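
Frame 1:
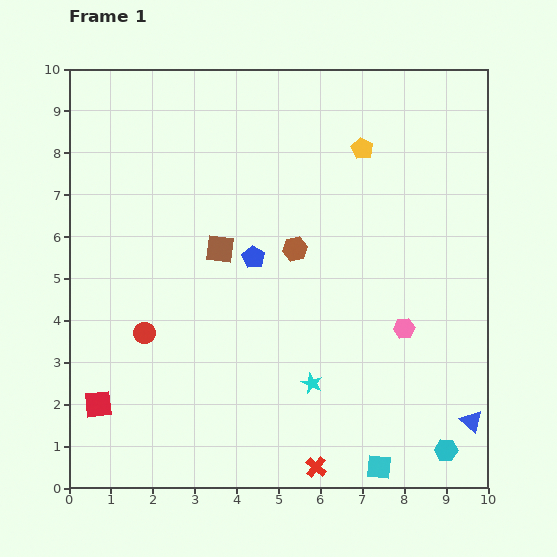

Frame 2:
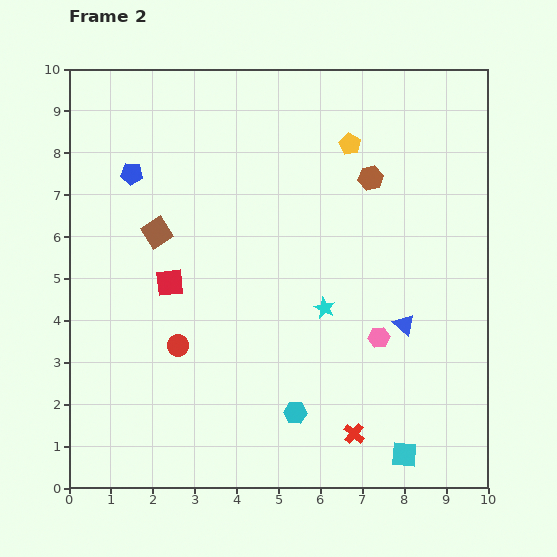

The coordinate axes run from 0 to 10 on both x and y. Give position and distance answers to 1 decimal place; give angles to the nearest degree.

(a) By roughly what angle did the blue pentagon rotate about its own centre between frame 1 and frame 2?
25° counter-clockwise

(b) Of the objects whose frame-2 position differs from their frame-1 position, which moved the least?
the yellow pentagon

(moved 0.3)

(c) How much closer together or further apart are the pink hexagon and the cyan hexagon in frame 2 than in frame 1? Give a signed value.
-0.4

Distance in frame 1: 3.1. Distance in frame 2: 2.7.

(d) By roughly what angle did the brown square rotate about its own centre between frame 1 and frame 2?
37° counter-clockwise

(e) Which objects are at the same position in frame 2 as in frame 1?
none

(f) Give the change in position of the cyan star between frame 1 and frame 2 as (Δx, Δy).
(0.3, 1.8)

The cyan star was at (5.8, 2.5) in frame 1 and (6.1, 4.3) in frame 2.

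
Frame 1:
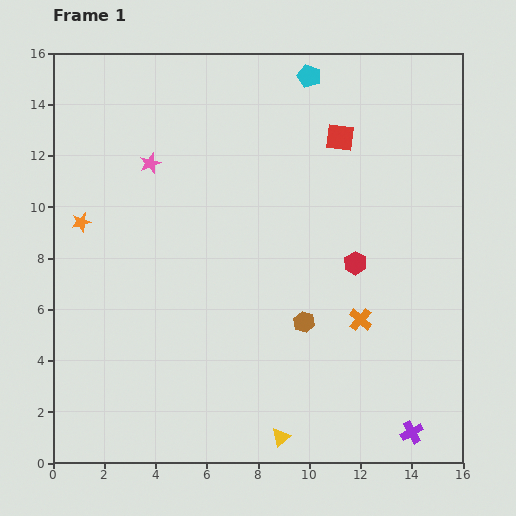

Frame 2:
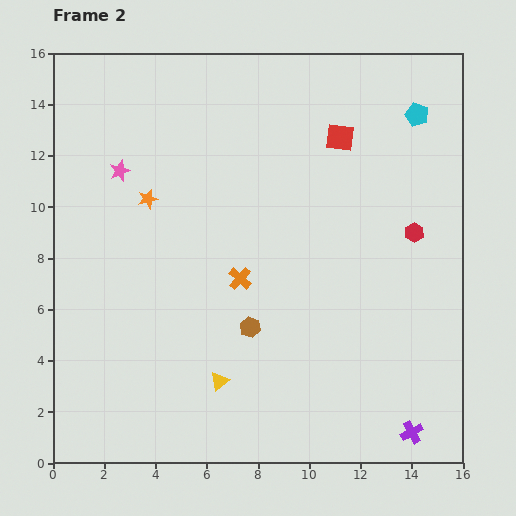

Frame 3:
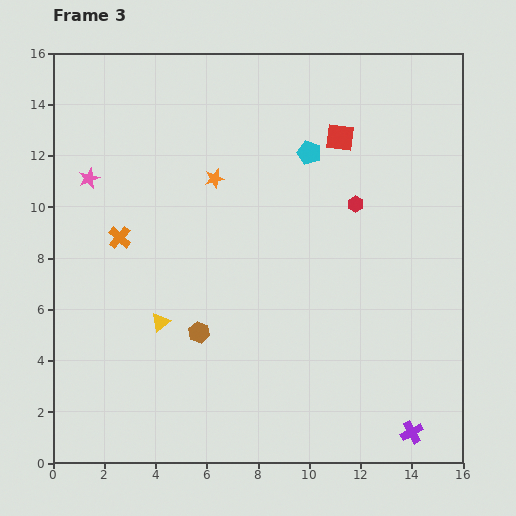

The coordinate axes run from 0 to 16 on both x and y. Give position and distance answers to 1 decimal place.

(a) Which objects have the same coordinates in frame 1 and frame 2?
the red square, the purple cross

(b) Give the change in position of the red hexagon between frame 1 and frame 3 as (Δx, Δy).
(0.0, 2.3)

The red hexagon was at (11.8, 7.8) in frame 1 and (11.8, 10.1) in frame 3.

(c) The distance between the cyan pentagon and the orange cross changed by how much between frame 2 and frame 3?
-1.3

Distance in frame 2: 9.4. Distance in frame 3: 8.1.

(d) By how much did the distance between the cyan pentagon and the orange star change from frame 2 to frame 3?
-7.2

Distance in frame 2: 11.0. Distance in frame 3: 3.8.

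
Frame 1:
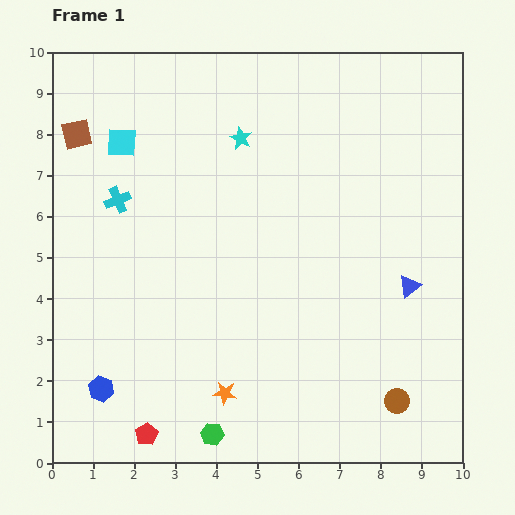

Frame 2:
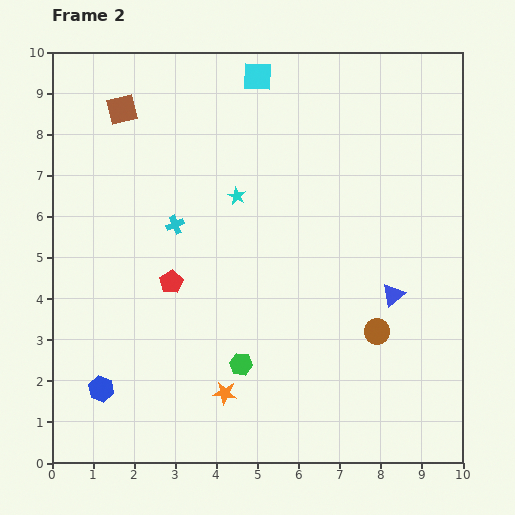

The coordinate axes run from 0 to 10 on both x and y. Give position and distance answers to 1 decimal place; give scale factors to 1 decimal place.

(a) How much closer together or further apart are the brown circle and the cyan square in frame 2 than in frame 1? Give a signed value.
-2.4

Distance in frame 1: 9.2. Distance in frame 2: 6.8.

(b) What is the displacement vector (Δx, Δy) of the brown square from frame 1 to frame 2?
(1.1, 0.6)

The brown square was at (0.6, 8.0) in frame 1 and (1.7, 8.6) in frame 2.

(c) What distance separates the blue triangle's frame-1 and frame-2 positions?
0.4

The blue triangle moved from (8.7, 4.3) to (8.3, 4.1), a distance of √(0.4² + 0.2²) ≈ 0.4.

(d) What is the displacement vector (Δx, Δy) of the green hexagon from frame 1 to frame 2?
(0.7, 1.7)

The green hexagon was at (3.9, 0.7) in frame 1 and (4.6, 2.4) in frame 2.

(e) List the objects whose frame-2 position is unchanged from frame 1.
the blue hexagon, the orange star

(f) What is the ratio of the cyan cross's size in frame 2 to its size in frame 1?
0.7×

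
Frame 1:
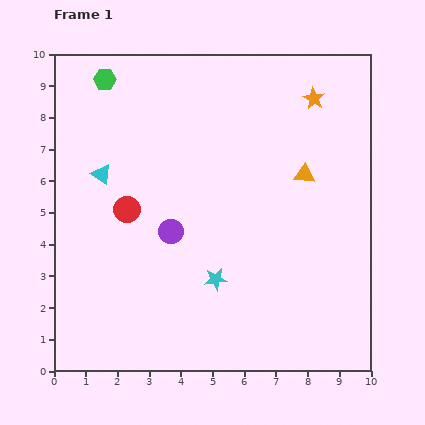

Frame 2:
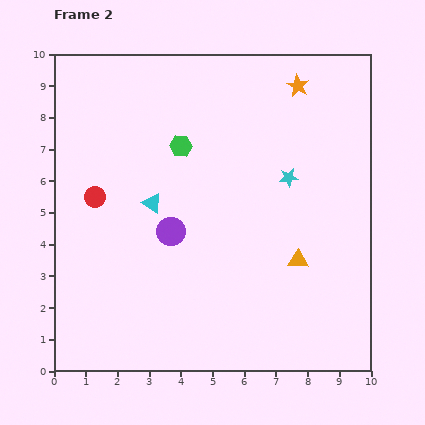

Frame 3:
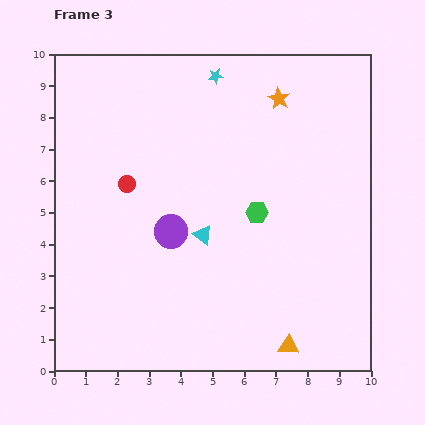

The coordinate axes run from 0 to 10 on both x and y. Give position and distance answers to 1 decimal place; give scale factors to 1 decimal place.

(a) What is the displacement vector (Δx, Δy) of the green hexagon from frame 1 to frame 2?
(2.4, -2.1)

The green hexagon was at (1.6, 9.2) in frame 1 and (4.0, 7.1) in frame 2.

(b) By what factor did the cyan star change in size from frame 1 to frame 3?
0.7×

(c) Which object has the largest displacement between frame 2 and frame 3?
the cyan star

(moved 3.9; next 3.2)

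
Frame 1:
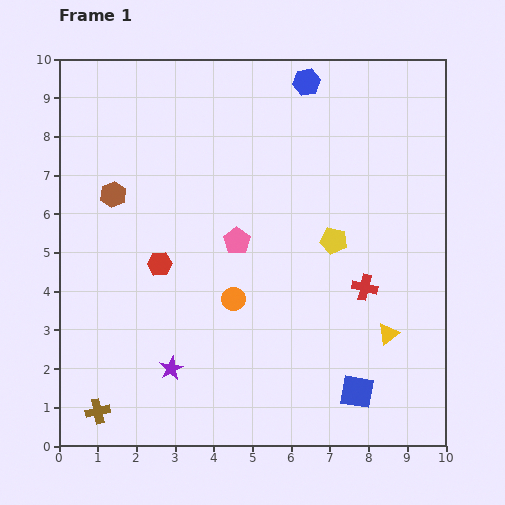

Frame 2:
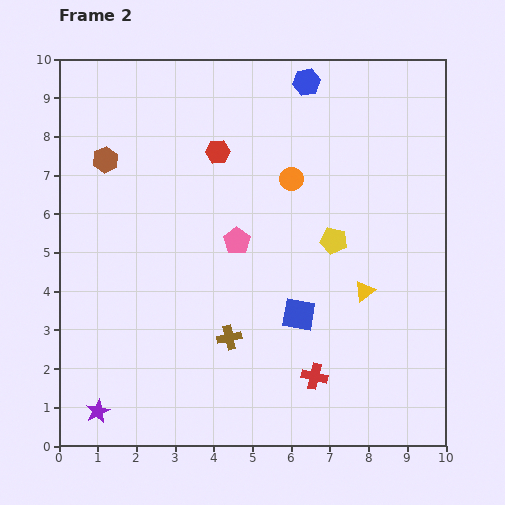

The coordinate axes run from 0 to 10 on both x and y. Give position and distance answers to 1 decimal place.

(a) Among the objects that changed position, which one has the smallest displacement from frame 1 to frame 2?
the brown hexagon

(moved 0.9)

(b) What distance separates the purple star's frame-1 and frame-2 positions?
2.2

The purple star moved from (2.9, 2.0) to (1.0, 0.9), a distance of √(1.9² + 1.1²) ≈ 2.2.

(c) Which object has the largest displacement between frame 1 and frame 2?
the brown cross

(moved 3.9; next 3.4)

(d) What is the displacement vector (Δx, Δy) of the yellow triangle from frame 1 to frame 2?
(-0.6, 1.1)

The yellow triangle was at (8.5, 2.9) in frame 1 and (7.9, 4.0) in frame 2.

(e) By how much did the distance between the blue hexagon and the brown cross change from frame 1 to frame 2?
-3.2

Distance in frame 1: 10.1. Distance in frame 2: 6.9.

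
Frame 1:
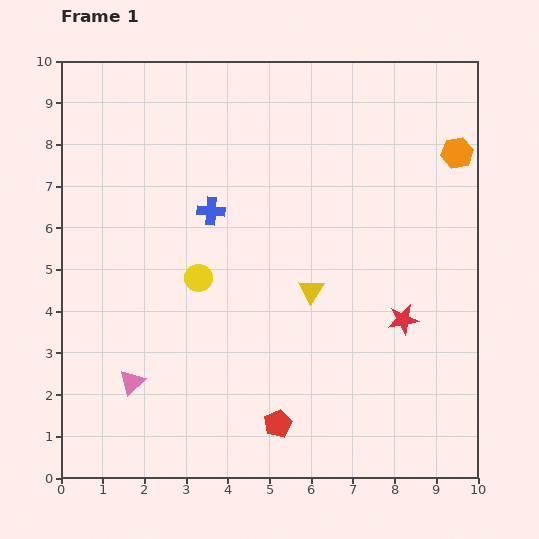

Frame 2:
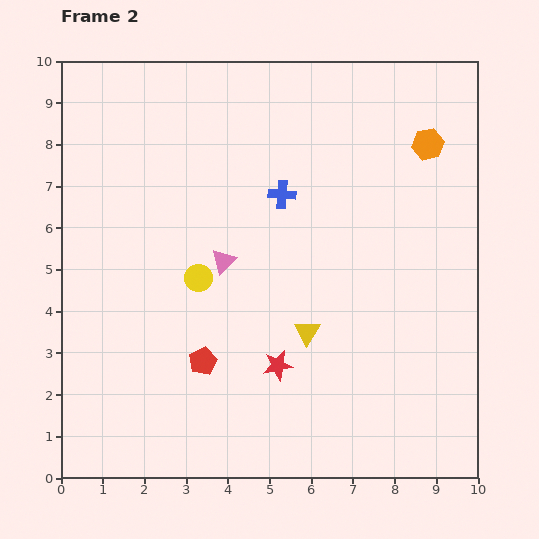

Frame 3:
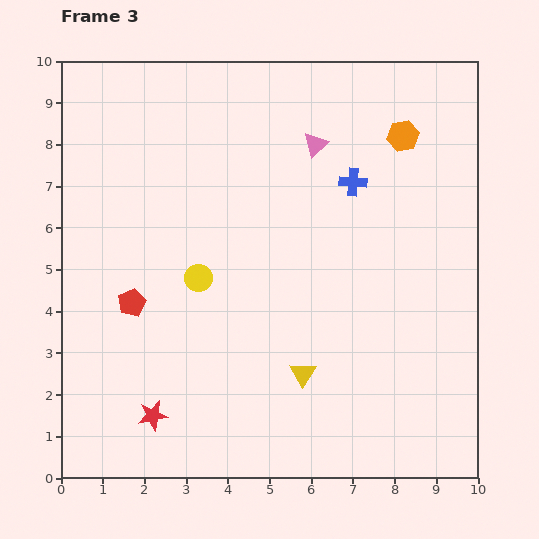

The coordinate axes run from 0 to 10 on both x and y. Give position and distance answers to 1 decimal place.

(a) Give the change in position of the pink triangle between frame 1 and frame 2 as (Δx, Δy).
(2.2, 2.9)

The pink triangle was at (1.7, 2.3) in frame 1 and (3.9, 5.2) in frame 2.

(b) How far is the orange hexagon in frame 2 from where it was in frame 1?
0.7

The orange hexagon moved from (9.5, 7.8) to (8.8, 8.0), a distance of √(0.7² + 0.2²) ≈ 0.7.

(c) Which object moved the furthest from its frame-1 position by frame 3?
the pink triangle

(moved 7.2; next 6.4)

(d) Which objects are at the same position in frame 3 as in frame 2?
the yellow circle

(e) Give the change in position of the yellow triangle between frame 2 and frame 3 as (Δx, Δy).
(-0.1, -1.0)

The yellow triangle was at (5.9, 3.5) in frame 2 and (5.8, 2.5) in frame 3.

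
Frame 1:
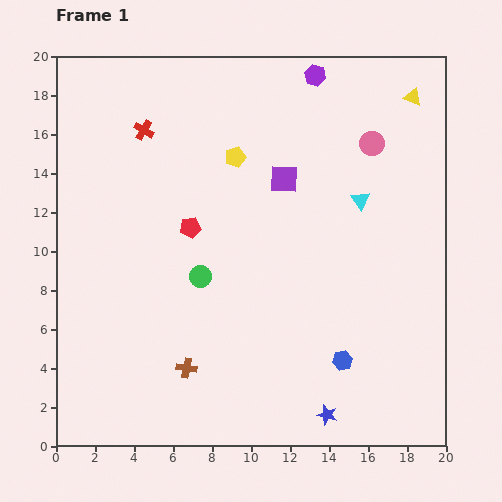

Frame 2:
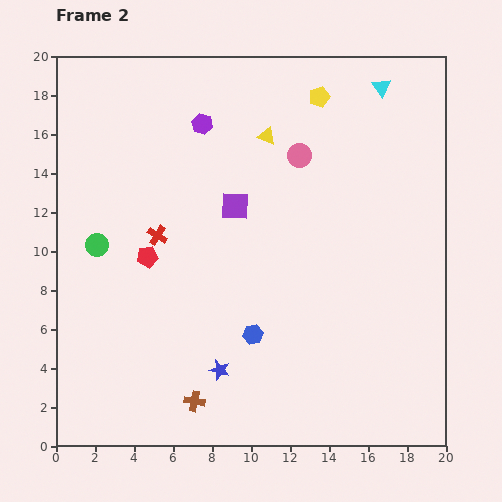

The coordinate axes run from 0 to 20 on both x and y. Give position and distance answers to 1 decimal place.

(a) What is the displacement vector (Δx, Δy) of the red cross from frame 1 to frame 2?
(0.7, -5.4)

The red cross was at (4.5, 16.2) in frame 1 and (5.2, 10.8) in frame 2.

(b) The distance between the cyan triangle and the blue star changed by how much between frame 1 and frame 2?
+5.6

Distance in frame 1: 11.1. Distance in frame 2: 16.7.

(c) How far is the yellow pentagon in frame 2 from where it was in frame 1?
5.3

The yellow pentagon moved from (9.2, 14.8) to (13.5, 17.9), a distance of √(4.3² + 3.1²) ≈ 5.3.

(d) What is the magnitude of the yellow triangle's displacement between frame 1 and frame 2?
7.8

The yellow triangle moved from (18.3, 17.9) to (10.8, 15.9), a distance of √(7.5² + 2.0²) ≈ 7.8.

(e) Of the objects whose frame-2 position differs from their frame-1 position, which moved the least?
the brown cross

(moved 1.7)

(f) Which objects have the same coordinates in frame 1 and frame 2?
none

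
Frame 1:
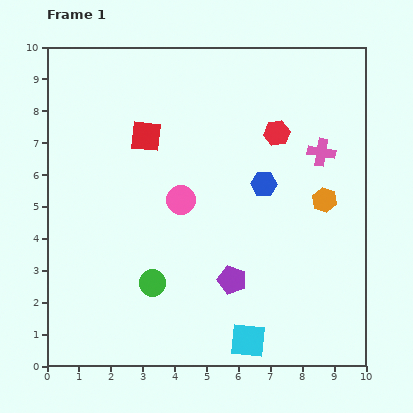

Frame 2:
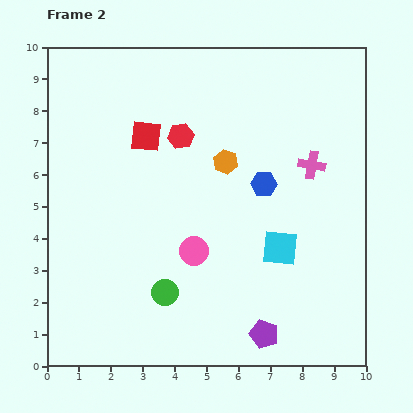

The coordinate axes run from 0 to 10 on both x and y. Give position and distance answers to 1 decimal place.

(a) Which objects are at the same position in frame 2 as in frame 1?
the red square, the blue hexagon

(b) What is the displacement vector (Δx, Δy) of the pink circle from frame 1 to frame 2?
(0.4, -1.6)

The pink circle was at (4.2, 5.2) in frame 1 and (4.6, 3.6) in frame 2.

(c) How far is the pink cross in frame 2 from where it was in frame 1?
0.5

The pink cross moved from (8.6, 6.7) to (8.3, 6.3), a distance of √(0.3² + 0.4²) ≈ 0.5.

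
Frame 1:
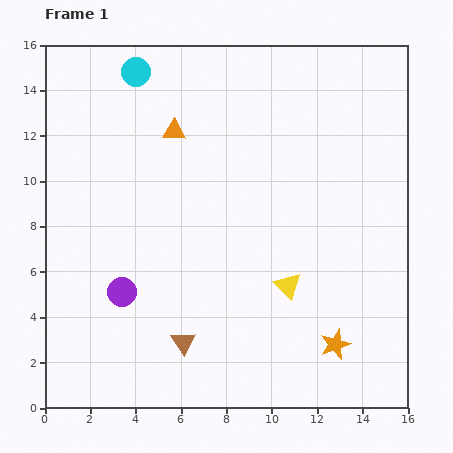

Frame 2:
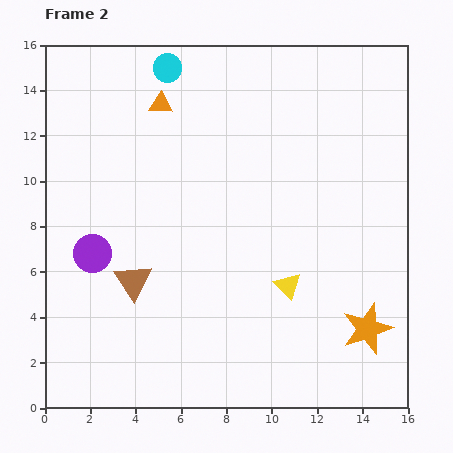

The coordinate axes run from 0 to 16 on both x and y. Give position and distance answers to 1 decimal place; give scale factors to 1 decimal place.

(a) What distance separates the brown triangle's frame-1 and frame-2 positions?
3.5

The brown triangle moved from (6.1, 2.9) to (3.9, 5.6), a distance of √(2.2² + 2.7²) ≈ 3.5.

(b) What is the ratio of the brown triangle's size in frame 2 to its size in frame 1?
1.6×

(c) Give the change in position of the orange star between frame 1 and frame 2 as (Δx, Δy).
(1.4, 0.7)

The orange star was at (12.8, 2.8) in frame 1 and (14.2, 3.5) in frame 2.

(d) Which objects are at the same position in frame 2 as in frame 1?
the yellow triangle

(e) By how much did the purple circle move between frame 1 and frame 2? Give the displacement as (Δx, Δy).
(-1.3, 1.7)

The purple circle was at (3.4, 5.1) in frame 1 and (2.1, 6.8) in frame 2.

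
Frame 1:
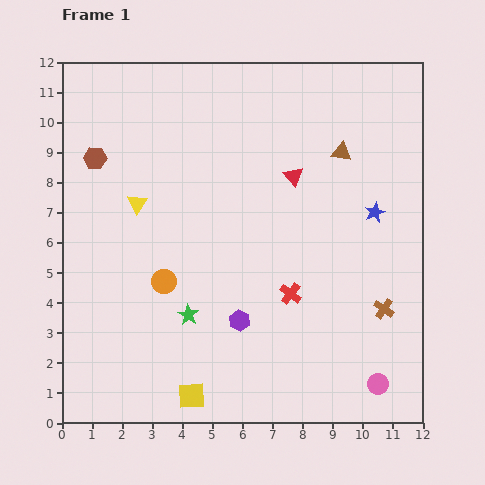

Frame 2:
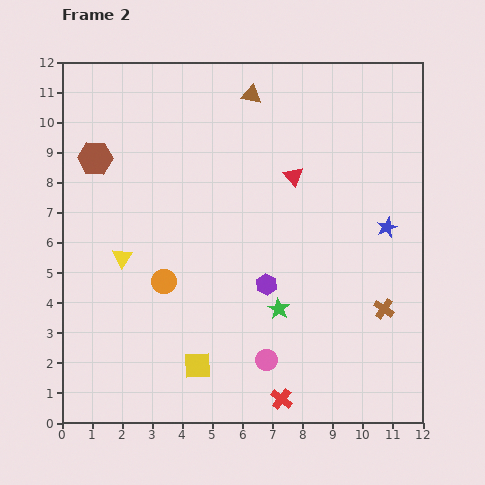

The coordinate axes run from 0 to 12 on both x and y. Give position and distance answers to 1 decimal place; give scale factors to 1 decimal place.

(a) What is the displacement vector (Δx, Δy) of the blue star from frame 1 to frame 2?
(0.4, -0.5)

The blue star was at (10.4, 7.0) in frame 1 and (10.8, 6.5) in frame 2.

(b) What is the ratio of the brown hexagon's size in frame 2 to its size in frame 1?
1.5×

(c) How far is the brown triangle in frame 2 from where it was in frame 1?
3.6

The brown triangle moved from (9.3, 9.0) to (6.3, 10.9), a distance of √(3.0² + 1.9²) ≈ 3.6.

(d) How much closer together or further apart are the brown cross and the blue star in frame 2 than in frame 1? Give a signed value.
-0.5

Distance in frame 1: 3.2. Distance in frame 2: 2.7.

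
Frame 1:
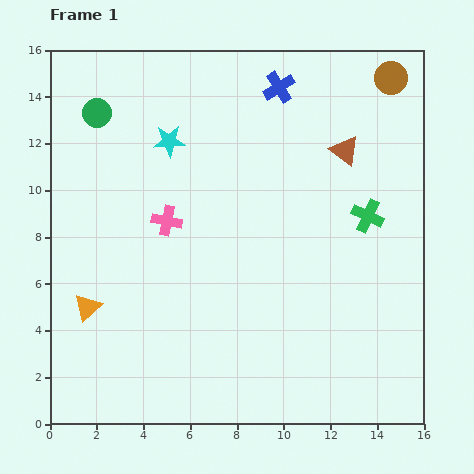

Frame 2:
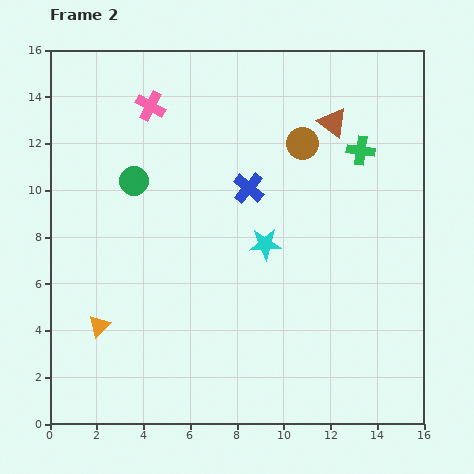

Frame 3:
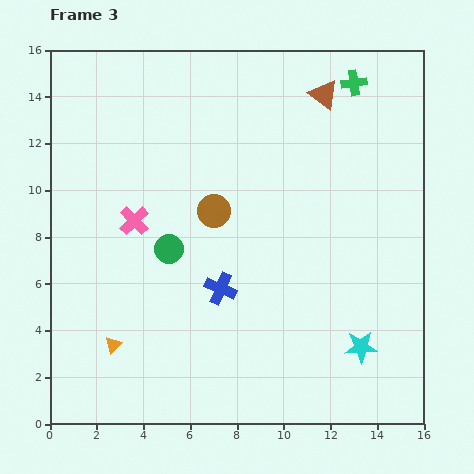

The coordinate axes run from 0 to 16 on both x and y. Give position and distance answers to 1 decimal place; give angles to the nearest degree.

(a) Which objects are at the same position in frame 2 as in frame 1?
none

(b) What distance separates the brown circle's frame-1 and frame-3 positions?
9.5

The brown circle moved from (14.6, 14.8) to (7.0, 9.1), a distance of √(7.6² + 5.7²) ≈ 9.5.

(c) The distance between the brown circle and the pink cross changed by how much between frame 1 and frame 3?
-8.0

Distance in frame 1: 11.4. Distance in frame 3: 3.4.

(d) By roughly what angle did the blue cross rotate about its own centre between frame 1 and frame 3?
36° counter-clockwise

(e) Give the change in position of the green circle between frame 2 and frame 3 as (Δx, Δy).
(1.5, -2.9)

The green circle was at (3.6, 10.4) in frame 2 and (5.1, 7.5) in frame 3.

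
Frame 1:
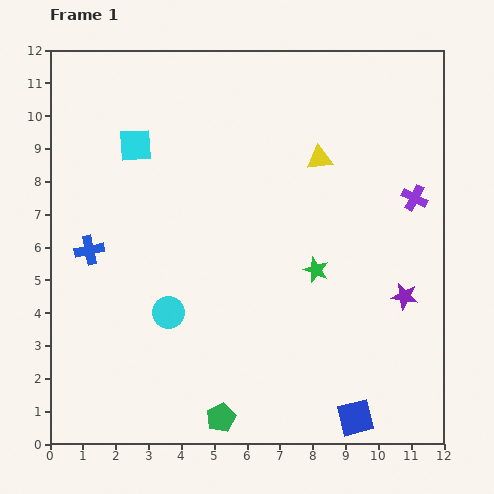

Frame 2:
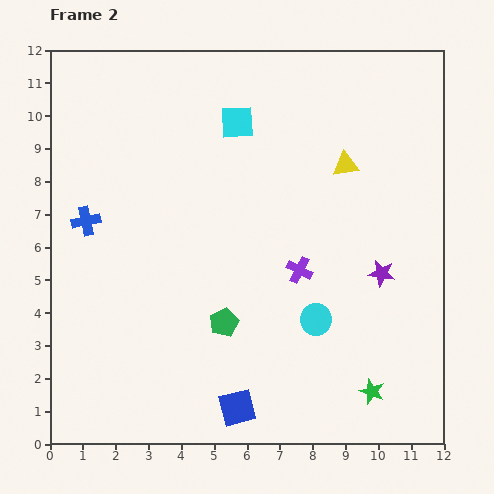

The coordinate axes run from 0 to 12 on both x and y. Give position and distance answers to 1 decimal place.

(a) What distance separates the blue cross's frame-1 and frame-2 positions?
0.9

The blue cross moved from (1.2, 5.9) to (1.1, 6.8), a distance of √(0.1² + 0.9²) ≈ 0.9.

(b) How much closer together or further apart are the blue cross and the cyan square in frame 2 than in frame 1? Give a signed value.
+2.0

Distance in frame 1: 3.5. Distance in frame 2: 5.5.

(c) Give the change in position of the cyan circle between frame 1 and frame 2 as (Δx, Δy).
(4.5, -0.2)

The cyan circle was at (3.6, 4.0) in frame 1 and (8.1, 3.8) in frame 2.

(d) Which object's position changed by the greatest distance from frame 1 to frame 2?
the cyan circle

(moved 4.5; next 4.1)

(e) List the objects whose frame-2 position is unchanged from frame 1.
none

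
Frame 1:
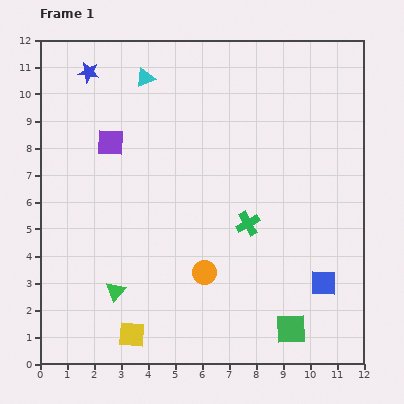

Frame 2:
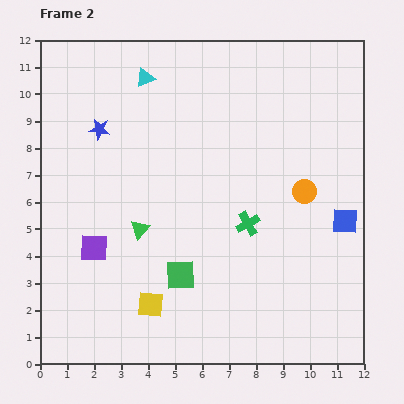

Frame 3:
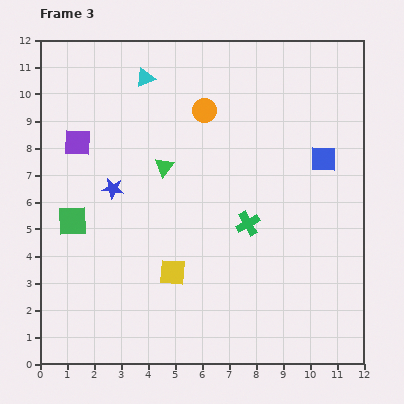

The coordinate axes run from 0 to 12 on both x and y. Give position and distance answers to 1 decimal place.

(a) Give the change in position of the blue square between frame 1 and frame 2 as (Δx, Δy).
(0.8, 2.3)

The blue square was at (10.5, 3.0) in frame 1 and (11.3, 5.3) in frame 2.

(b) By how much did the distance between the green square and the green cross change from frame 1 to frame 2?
-1.1

Distance in frame 1: 4.2. Distance in frame 2: 3.1.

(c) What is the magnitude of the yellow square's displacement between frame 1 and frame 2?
1.3

The yellow square moved from (3.4, 1.1) to (4.1, 2.2), a distance of √(0.7² + 1.1²) ≈ 1.3.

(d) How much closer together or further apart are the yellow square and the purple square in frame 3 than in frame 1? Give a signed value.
-1.2

Distance in frame 1: 7.1. Distance in frame 3: 5.9.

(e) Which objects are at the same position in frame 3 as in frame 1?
the cyan triangle, the green cross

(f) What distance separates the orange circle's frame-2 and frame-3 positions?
4.8

The orange circle moved from (9.8, 6.4) to (6.1, 9.4), a distance of √(3.7² + 3.0²) ≈ 4.8.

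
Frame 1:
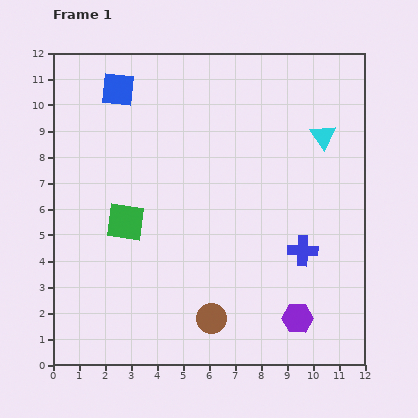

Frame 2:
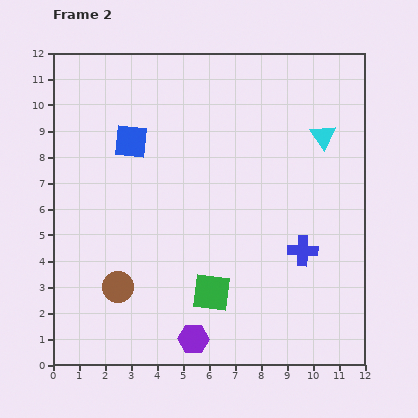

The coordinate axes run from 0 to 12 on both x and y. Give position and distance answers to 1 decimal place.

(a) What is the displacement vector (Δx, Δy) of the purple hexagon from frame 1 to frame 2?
(-4.0, -0.8)

The purple hexagon was at (9.4, 1.8) in frame 1 and (5.4, 1.0) in frame 2.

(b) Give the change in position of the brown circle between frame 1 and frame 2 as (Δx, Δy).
(-3.6, 1.2)

The brown circle was at (6.1, 1.8) in frame 1 and (2.5, 3.0) in frame 2.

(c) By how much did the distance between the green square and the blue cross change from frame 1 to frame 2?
-3.1

Distance in frame 1: 6.9. Distance in frame 2: 3.8.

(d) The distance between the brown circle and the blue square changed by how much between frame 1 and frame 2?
-3.9

Distance in frame 1: 9.5. Distance in frame 2: 5.6.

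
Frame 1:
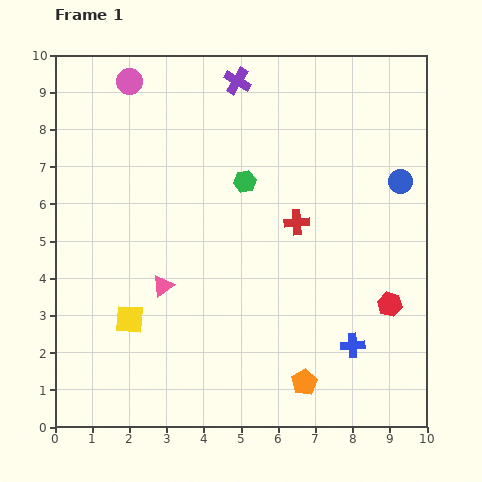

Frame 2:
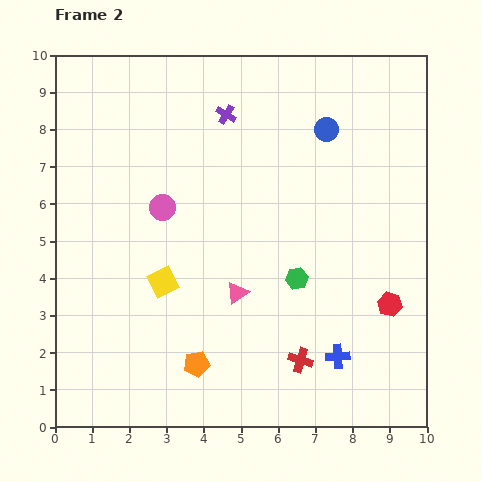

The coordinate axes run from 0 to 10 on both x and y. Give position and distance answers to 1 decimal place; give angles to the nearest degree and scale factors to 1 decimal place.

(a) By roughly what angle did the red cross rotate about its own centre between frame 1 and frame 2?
22° clockwise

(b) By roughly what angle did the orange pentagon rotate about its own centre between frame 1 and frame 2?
21° clockwise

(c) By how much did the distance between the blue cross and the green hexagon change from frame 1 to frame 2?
-2.9

Distance in frame 1: 5.3. Distance in frame 2: 2.4.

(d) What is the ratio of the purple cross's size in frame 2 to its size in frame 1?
0.7×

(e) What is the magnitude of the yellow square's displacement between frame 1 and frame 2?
1.3

The yellow square moved from (2.0, 2.9) to (2.9, 3.9), a distance of √(0.9² + 1.0²) ≈ 1.3.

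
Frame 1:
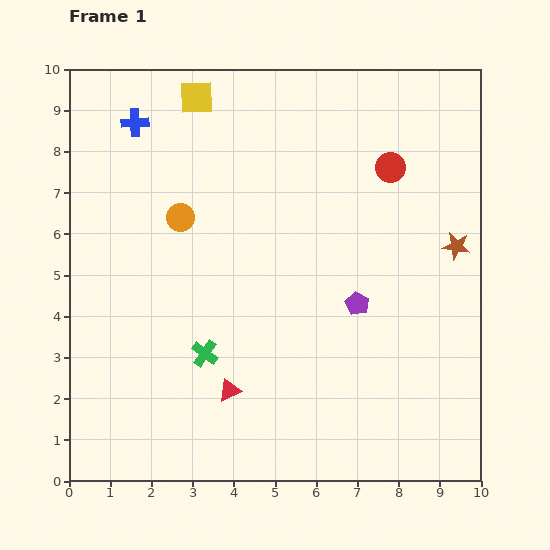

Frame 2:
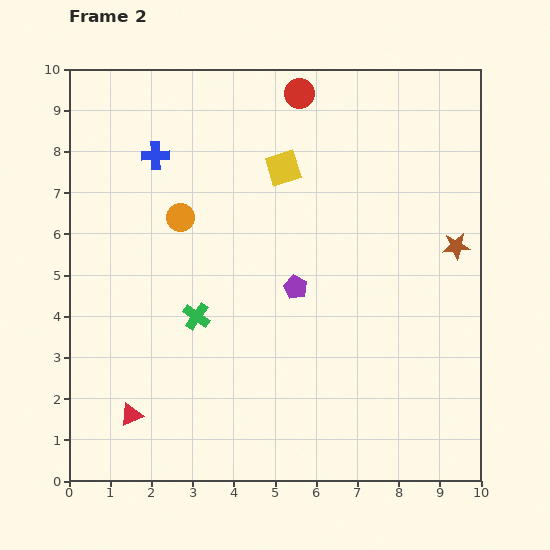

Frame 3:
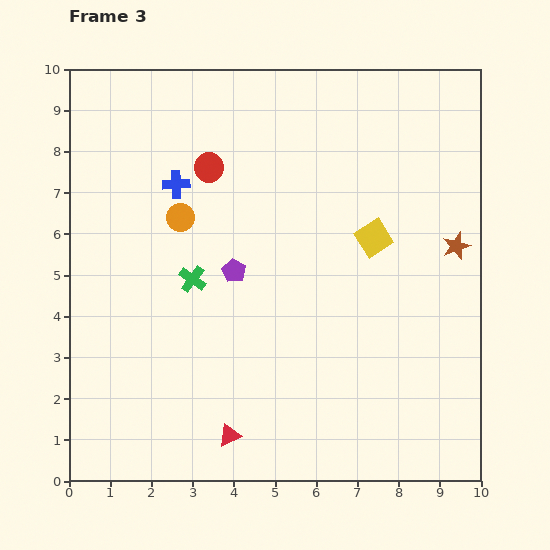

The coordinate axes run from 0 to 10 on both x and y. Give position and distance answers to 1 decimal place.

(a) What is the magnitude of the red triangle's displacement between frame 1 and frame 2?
2.5

The red triangle moved from (3.9, 2.2) to (1.5, 1.6), a distance of √(2.4² + 0.6²) ≈ 2.5.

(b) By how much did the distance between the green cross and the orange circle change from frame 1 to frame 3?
-1.9

Distance in frame 1: 3.4. Distance in frame 3: 1.5.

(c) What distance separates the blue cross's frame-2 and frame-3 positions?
0.9

The blue cross moved from (2.1, 7.9) to (2.6, 7.2), a distance of √(0.5² + 0.7²) ≈ 0.9.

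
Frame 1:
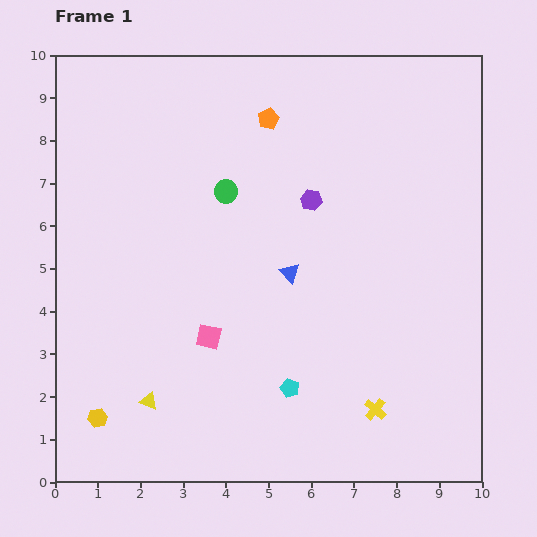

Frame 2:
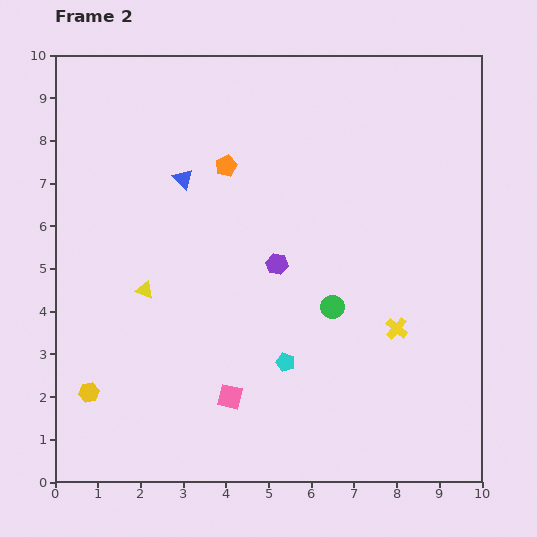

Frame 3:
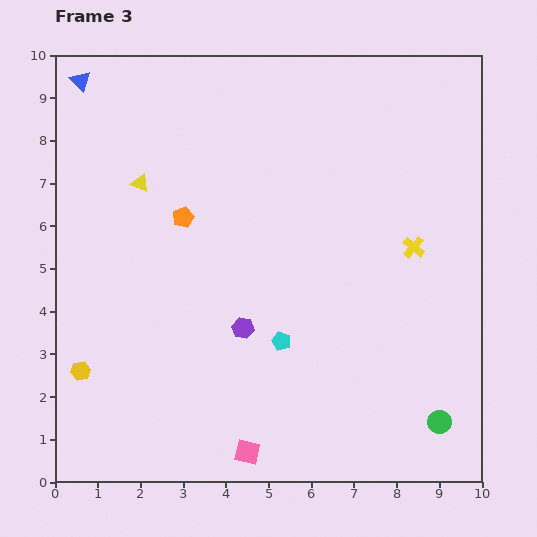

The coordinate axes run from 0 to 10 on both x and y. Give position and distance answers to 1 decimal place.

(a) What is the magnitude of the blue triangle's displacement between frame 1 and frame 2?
3.3

The blue triangle moved from (5.5, 4.9) to (3.0, 7.1), a distance of √(2.5² + 2.2²) ≈ 3.3.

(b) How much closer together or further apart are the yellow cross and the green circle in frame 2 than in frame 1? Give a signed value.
-4.6

Distance in frame 1: 6.2. Distance in frame 2: 1.6.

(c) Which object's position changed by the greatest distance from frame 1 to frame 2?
the green circle

(moved 3.7; next 3.3)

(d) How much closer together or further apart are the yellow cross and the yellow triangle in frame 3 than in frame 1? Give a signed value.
+1.3

Distance in frame 1: 5.3. Distance in frame 3: 6.6.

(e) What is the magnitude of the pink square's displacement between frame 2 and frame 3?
1.4

The pink square moved from (4.1, 2.0) to (4.5, 0.7), a distance of √(0.4² + 1.3²) ≈ 1.4.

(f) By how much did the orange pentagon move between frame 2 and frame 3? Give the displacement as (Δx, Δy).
(-1.0, -1.2)

The orange pentagon was at (4.0, 7.4) in frame 2 and (3.0, 6.2) in frame 3.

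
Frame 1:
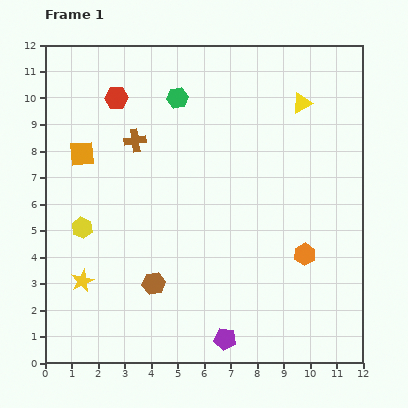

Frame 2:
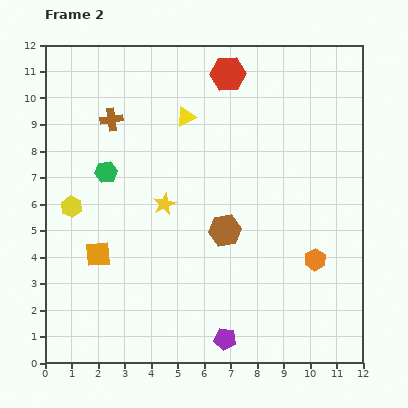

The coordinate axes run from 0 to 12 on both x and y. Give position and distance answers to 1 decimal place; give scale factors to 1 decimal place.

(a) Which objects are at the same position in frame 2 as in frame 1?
the purple pentagon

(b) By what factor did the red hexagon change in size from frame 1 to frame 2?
1.5×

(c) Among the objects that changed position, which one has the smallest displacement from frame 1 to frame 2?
the orange hexagon

(moved 0.4)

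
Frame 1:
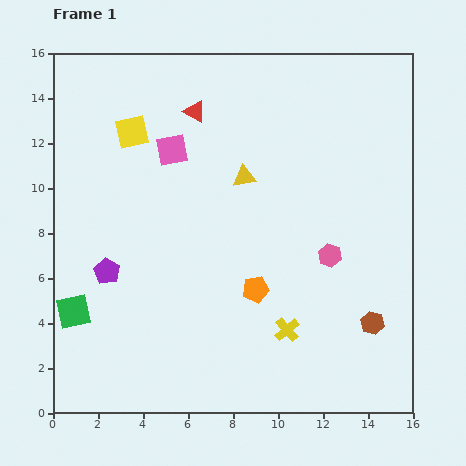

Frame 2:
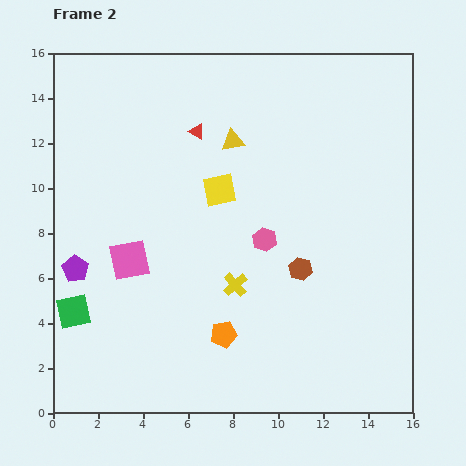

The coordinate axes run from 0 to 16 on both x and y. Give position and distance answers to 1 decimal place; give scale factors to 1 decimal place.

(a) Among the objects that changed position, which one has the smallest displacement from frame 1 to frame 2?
the red triangle

(moved 0.9)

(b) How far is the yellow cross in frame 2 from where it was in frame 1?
3.0

The yellow cross moved from (10.4, 3.7) to (8.1, 5.7), a distance of √(2.3² + 2.0²) ≈ 3.0.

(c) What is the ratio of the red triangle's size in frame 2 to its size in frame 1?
0.7×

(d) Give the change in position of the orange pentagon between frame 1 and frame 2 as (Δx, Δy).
(-1.4, -2.0)

The orange pentagon was at (9.0, 5.5) in frame 1 and (7.6, 3.5) in frame 2.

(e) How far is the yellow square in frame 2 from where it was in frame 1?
4.7

The yellow square moved from (3.5, 12.5) to (7.4, 9.9), a distance of √(3.9² + 2.6²) ≈ 4.7.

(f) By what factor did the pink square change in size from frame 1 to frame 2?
1.3×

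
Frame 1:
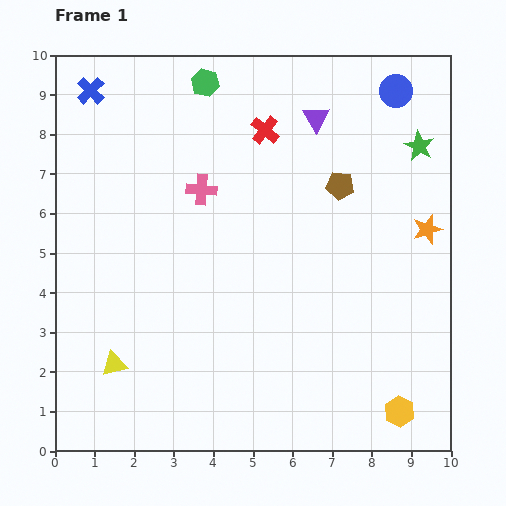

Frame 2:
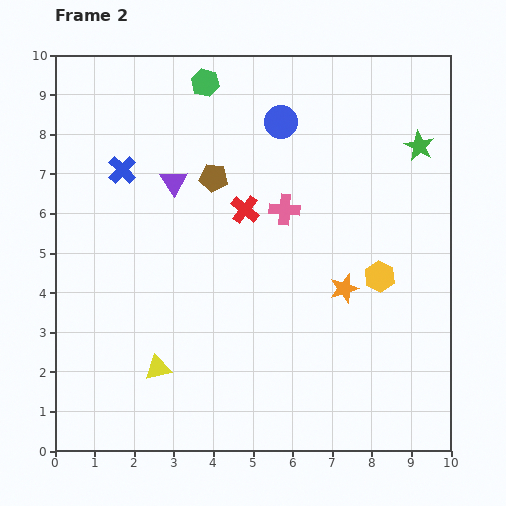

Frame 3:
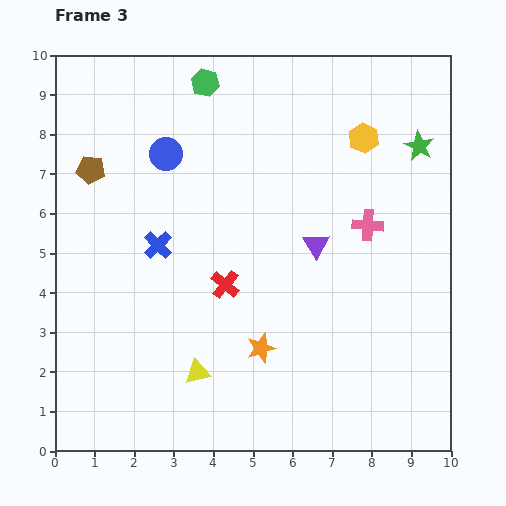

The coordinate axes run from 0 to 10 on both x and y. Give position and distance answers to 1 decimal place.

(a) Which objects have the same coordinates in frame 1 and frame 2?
the green hexagon, the green star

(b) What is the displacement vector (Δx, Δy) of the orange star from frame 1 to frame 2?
(-2.1, -1.5)

The orange star was at (9.4, 5.6) in frame 1 and (7.3, 4.1) in frame 2.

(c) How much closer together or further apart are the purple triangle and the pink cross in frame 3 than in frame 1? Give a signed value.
-2.0

Distance in frame 1: 3.4. Distance in frame 3: 1.4.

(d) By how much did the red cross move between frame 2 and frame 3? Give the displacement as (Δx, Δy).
(-0.5, -1.9)

The red cross was at (4.8, 6.1) in frame 2 and (4.3, 4.2) in frame 3.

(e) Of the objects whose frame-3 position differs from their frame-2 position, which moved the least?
the yellow triangle

(moved 1.0)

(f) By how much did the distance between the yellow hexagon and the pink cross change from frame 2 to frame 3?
-0.7

Distance in frame 2: 2.9. Distance in frame 3: 2.2.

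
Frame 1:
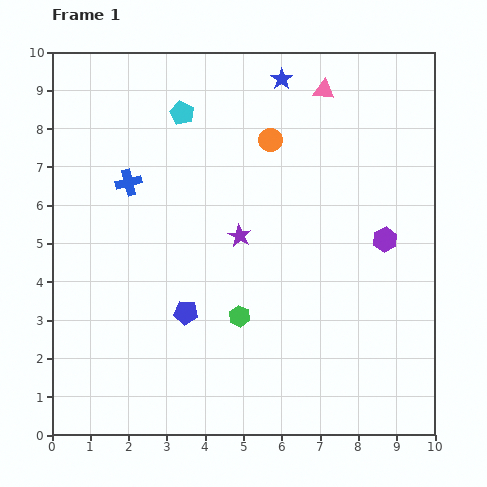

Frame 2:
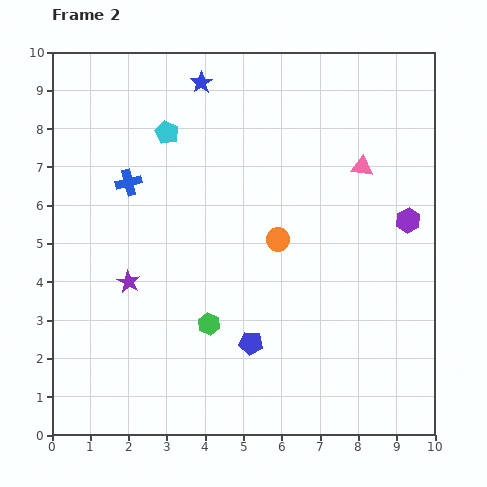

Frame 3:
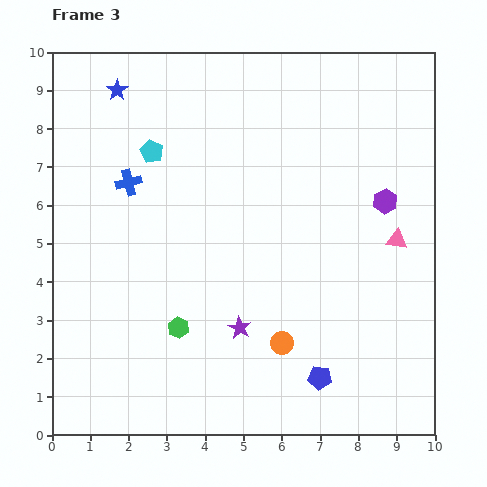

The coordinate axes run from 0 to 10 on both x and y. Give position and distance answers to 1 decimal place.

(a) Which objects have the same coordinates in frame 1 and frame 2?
the blue cross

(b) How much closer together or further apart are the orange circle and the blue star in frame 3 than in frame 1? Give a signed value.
+6.3

Distance in frame 1: 1.6. Distance in frame 3: 7.9.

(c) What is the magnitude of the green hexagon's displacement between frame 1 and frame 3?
1.6

The green hexagon moved from (4.9, 3.1) to (3.3, 2.8), a distance of √(1.6² + 0.3²) ≈ 1.6.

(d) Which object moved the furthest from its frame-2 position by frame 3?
the purple star

(moved 3.1; next 2.7)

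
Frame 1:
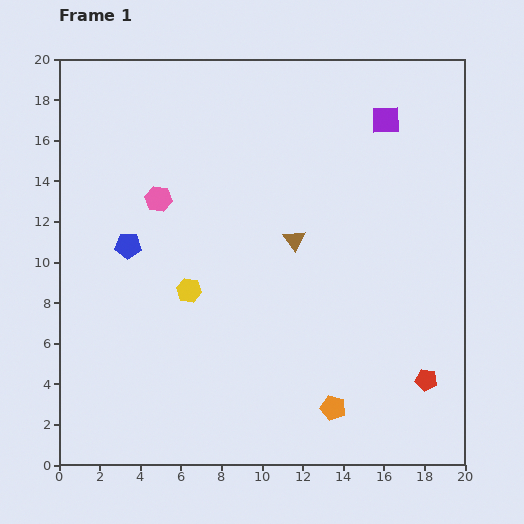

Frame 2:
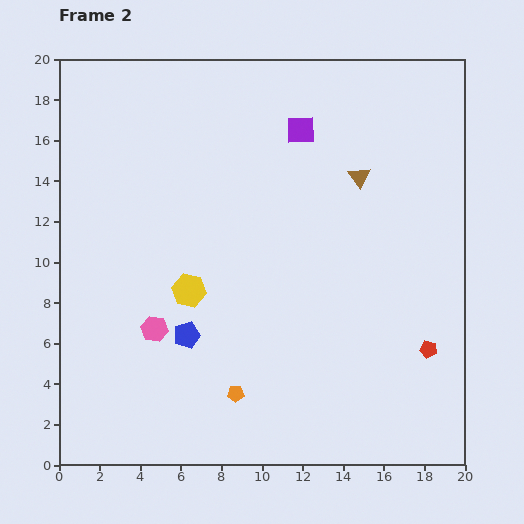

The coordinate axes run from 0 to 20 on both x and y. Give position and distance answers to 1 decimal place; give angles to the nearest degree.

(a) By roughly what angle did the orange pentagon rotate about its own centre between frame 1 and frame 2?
16° counter-clockwise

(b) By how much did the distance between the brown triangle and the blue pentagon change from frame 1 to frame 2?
+3.3

Distance in frame 1: 8.2. Distance in frame 2: 11.5.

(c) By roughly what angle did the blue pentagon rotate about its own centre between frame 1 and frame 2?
20° counter-clockwise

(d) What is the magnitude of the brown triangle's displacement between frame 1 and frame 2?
4.5

The brown triangle moved from (11.6, 11.1) to (14.8, 14.2), a distance of √(3.2² + 3.1²) ≈ 4.5.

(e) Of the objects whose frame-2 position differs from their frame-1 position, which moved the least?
the red pentagon

(moved 1.5)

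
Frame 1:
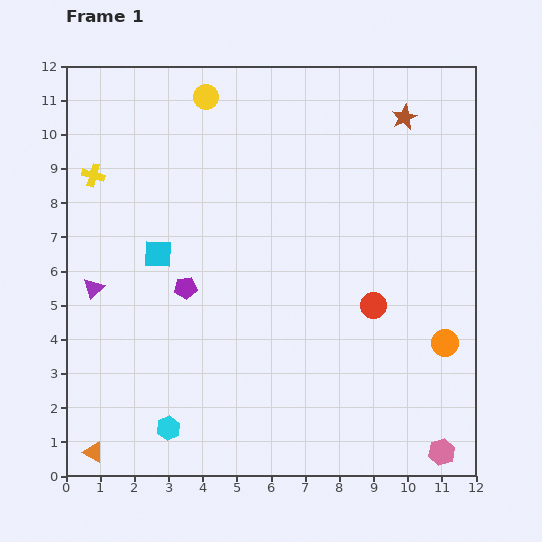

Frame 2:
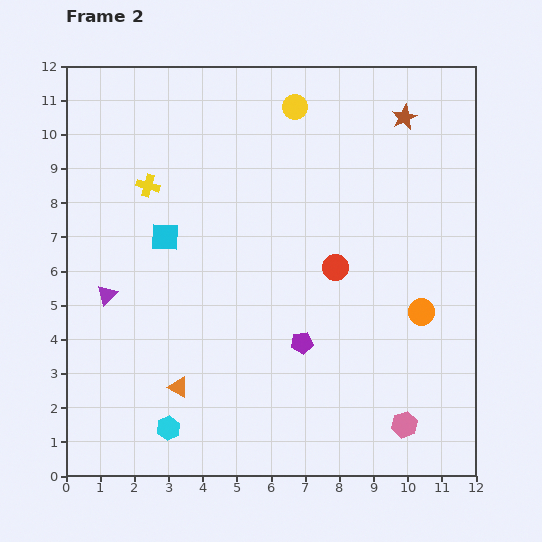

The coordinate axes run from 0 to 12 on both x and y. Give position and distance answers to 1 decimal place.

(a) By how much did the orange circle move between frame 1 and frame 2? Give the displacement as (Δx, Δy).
(-0.7, 0.9)

The orange circle was at (11.1, 3.9) in frame 1 and (10.4, 4.8) in frame 2.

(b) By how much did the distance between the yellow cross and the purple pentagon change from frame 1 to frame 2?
+2.1

Distance in frame 1: 4.3. Distance in frame 2: 6.4.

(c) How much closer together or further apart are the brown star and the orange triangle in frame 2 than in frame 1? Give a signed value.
-3.1

Distance in frame 1: 13.4. Distance in frame 2: 10.3.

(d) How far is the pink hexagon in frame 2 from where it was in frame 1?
1.4

The pink hexagon moved from (11.0, 0.7) to (9.9, 1.5), a distance of √(1.1² + 0.8²) ≈ 1.4.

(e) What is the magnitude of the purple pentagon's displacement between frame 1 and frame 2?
3.8

The purple pentagon moved from (3.5, 5.5) to (6.9, 3.9), a distance of √(3.4² + 1.6²) ≈ 3.8.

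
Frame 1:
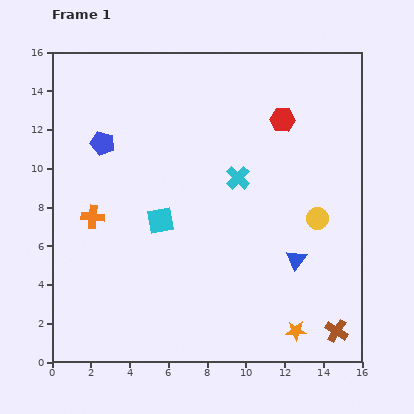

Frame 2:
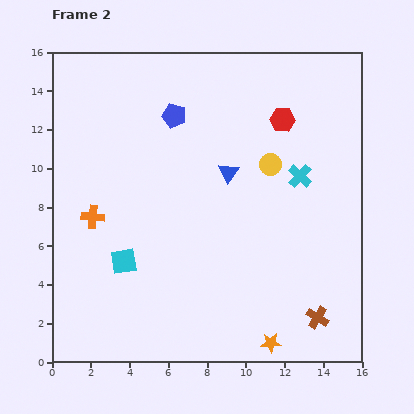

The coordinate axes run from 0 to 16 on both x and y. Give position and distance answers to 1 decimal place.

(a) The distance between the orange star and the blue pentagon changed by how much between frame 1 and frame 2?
-1.2

Distance in frame 1: 13.9. Distance in frame 2: 12.7.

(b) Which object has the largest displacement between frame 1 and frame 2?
the blue triangle

(moved 5.7; next 4.0)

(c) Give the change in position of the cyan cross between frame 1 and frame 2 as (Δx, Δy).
(3.2, 0.1)

The cyan cross was at (9.6, 9.5) in frame 1 and (12.8, 9.6) in frame 2.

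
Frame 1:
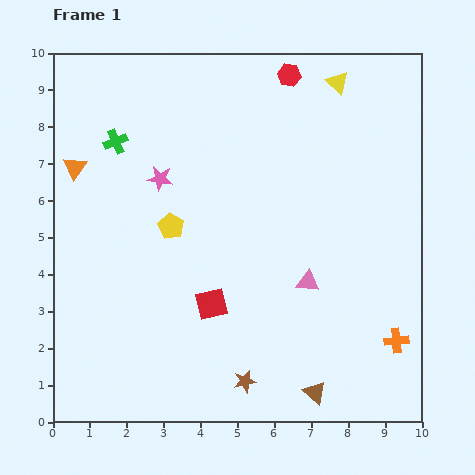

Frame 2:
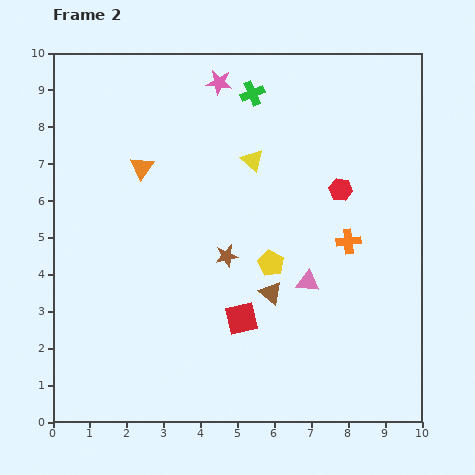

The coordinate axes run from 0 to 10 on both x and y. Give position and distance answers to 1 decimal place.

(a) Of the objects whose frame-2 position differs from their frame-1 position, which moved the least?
the red square

(moved 0.9)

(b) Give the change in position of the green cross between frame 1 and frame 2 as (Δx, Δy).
(3.7, 1.3)

The green cross was at (1.7, 7.6) in frame 1 and (5.4, 8.9) in frame 2.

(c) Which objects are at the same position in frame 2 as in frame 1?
the pink triangle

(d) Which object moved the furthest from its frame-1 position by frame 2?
the green cross

(moved 3.9; next 3.4)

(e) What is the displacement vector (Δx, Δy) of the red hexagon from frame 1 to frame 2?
(1.4, -3.1)

The red hexagon was at (6.4, 9.4) in frame 1 and (7.8, 6.3) in frame 2.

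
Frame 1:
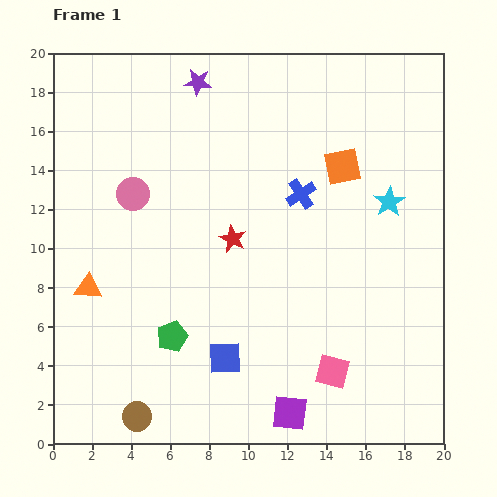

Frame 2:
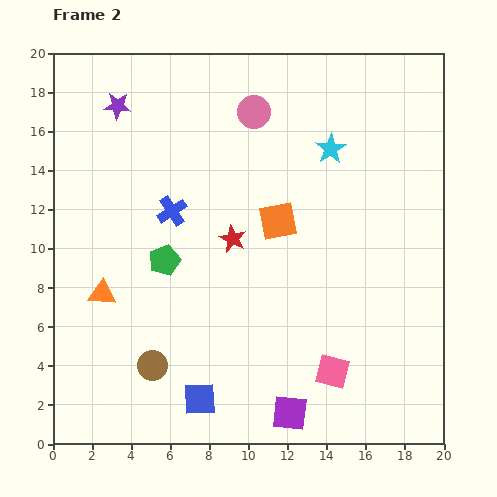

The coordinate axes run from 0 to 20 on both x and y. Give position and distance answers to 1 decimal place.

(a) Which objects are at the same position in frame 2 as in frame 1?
the red star, the pink square, the purple square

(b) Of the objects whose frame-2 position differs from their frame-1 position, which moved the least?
the orange triangle

(moved 0.8)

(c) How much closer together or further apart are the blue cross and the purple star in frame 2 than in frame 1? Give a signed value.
-1.7

Distance in frame 1: 7.8. Distance in frame 2: 6.1.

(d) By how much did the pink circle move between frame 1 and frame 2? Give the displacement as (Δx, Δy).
(6.2, 4.2)

The pink circle was at (4.1, 12.8) in frame 1 and (10.3, 17.0) in frame 2.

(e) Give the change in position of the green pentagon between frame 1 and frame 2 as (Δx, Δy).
(-0.4, 3.9)

The green pentagon was at (6.1, 5.5) in frame 1 and (5.7, 9.4) in frame 2.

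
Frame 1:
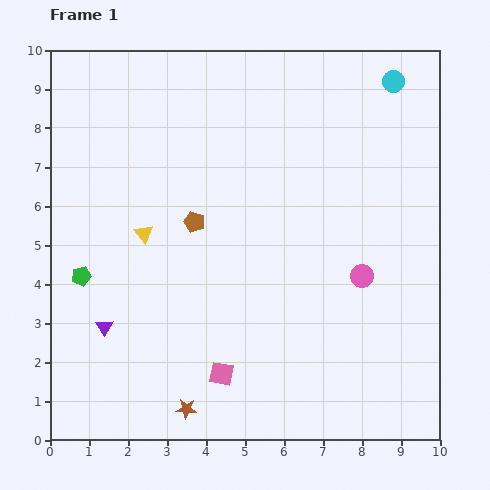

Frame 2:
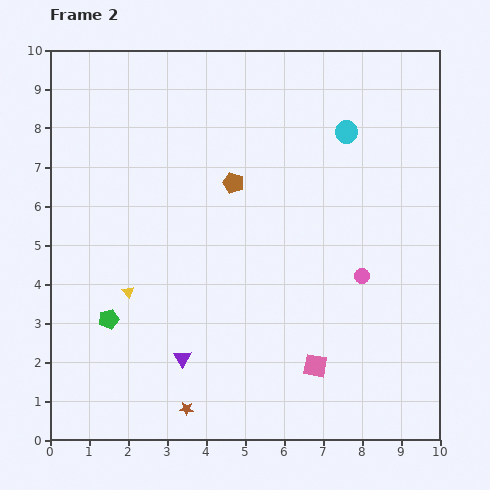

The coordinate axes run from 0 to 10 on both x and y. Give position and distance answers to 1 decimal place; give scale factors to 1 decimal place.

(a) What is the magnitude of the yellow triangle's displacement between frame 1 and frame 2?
1.6

The yellow triangle moved from (2.4, 5.3) to (2.0, 3.8), a distance of √(0.4² + 1.5²) ≈ 1.6.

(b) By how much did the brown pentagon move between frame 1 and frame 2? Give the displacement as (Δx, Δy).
(1.0, 1.0)

The brown pentagon was at (3.7, 5.6) in frame 1 and (4.7, 6.6) in frame 2.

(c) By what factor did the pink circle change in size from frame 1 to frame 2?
0.7×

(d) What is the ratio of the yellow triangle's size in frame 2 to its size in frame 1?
0.6×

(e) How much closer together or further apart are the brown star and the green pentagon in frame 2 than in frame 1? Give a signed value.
-1.3

Distance in frame 1: 4.3. Distance in frame 2: 3.0.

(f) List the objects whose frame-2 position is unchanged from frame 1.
the pink circle, the brown star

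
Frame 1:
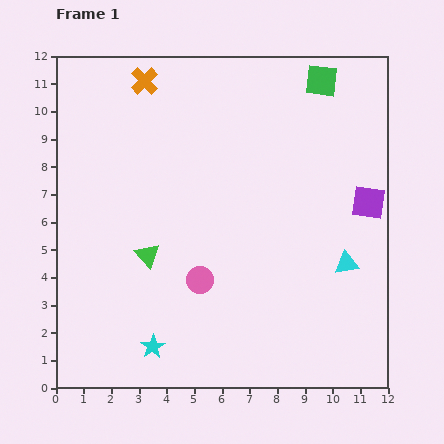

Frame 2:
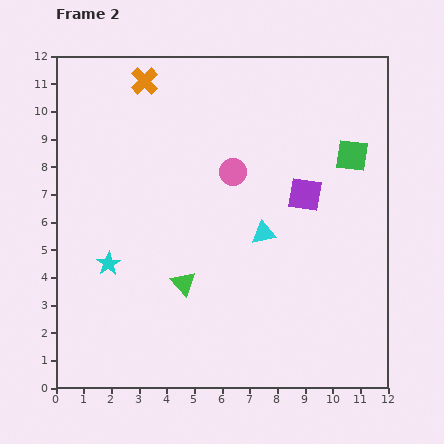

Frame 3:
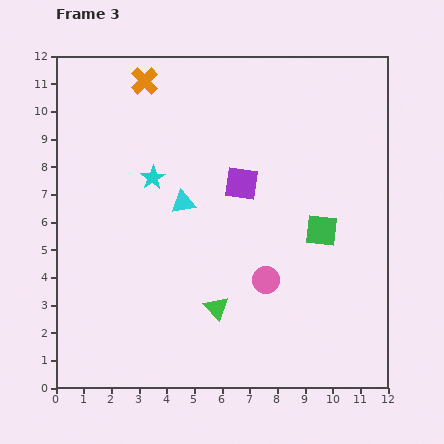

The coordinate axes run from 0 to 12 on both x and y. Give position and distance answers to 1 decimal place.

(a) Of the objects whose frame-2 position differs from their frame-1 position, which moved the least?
the green triangle

(moved 1.6)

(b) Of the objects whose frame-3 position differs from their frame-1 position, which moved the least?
the pink circle

(moved 2.4)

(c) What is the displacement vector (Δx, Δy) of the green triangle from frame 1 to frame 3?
(2.5, -1.9)

The green triangle was at (3.3, 4.8) in frame 1 and (5.8, 2.9) in frame 3.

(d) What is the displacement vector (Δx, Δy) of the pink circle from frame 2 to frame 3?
(1.2, -3.9)

The pink circle was at (6.4, 7.8) in frame 2 and (7.6, 3.9) in frame 3.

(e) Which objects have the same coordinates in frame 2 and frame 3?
the orange cross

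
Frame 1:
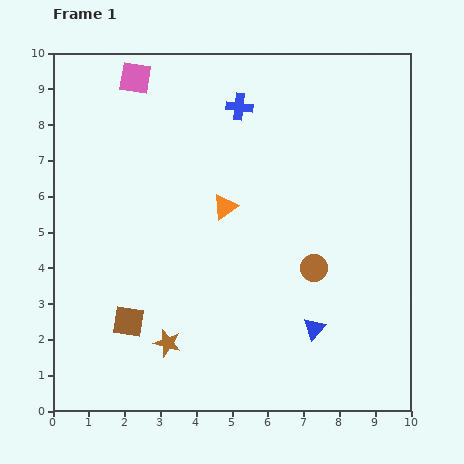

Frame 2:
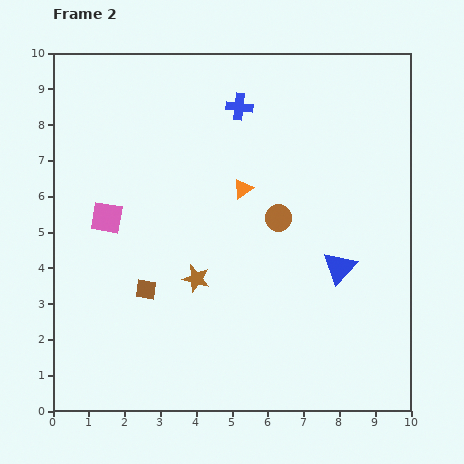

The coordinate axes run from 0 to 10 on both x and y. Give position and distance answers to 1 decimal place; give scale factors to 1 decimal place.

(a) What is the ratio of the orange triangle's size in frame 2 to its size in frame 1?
0.8×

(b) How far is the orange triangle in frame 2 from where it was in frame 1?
0.7

The orange triangle moved from (4.8, 5.7) to (5.3, 6.2), a distance of √(0.5² + 0.5²) ≈ 0.7.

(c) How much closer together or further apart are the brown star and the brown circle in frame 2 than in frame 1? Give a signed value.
-1.7

Distance in frame 1: 4.6. Distance in frame 2: 2.9.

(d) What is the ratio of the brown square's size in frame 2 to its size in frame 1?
0.7×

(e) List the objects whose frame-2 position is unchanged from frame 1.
the blue cross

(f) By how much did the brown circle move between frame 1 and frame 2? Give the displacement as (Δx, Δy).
(-1.0, 1.4)

The brown circle was at (7.3, 4.0) in frame 1 and (6.3, 5.4) in frame 2.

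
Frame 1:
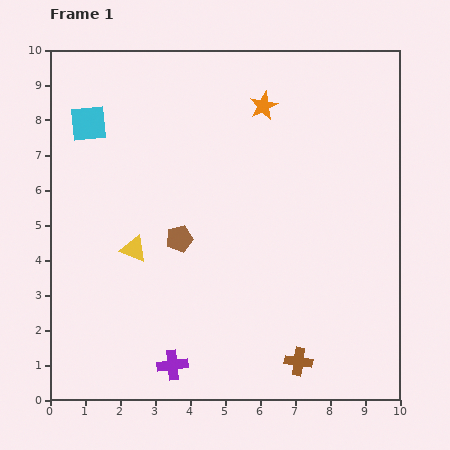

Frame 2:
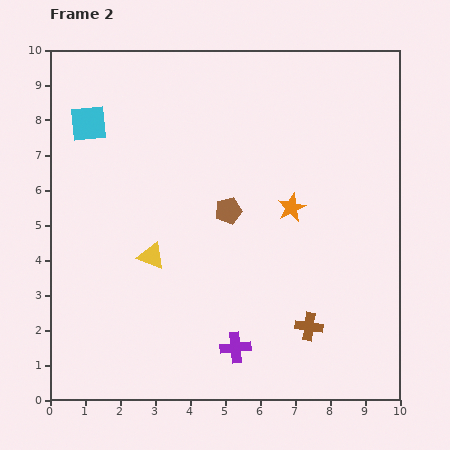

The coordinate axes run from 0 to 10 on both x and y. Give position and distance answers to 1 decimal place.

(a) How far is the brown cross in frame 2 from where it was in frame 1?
1.0

The brown cross moved from (7.1, 1.1) to (7.4, 2.1), a distance of √(0.3² + 1.0²) ≈ 1.0.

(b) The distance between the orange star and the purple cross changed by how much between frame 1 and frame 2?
-3.5

Distance in frame 1: 7.8. Distance in frame 2: 4.3.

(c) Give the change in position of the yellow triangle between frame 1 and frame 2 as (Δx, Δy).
(0.5, -0.2)

The yellow triangle was at (2.4, 4.3) in frame 1 and (2.9, 4.1) in frame 2.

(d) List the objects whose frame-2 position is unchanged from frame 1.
the cyan square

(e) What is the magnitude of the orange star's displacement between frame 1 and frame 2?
3.0

The orange star moved from (6.1, 8.4) to (6.9, 5.5), a distance of √(0.8² + 2.9²) ≈ 3.0.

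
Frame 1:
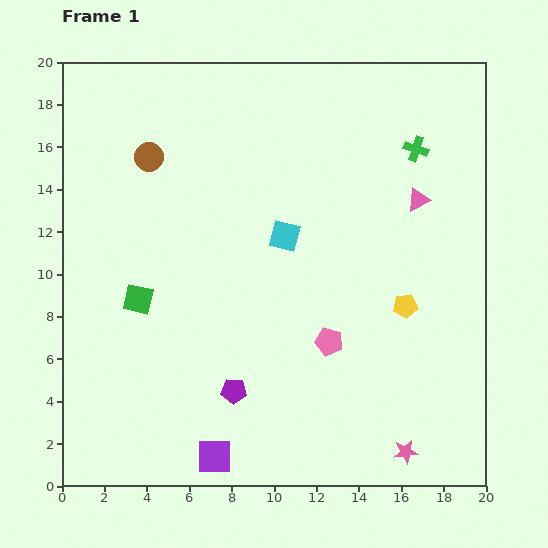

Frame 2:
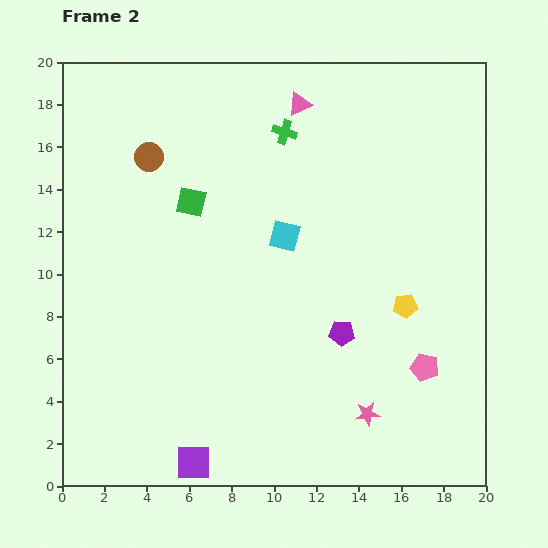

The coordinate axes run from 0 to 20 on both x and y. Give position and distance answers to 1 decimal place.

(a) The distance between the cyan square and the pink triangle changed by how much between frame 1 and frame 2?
-0.3

Distance in frame 1: 6.5. Distance in frame 2: 6.2.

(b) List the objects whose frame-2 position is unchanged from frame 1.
the cyan square, the brown circle, the yellow pentagon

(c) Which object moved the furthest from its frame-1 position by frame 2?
the pink triangle

(moved 7.2; next 6.3)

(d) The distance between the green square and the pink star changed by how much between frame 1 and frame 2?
-1.5

Distance in frame 1: 14.5. Distance in frame 2: 13.0.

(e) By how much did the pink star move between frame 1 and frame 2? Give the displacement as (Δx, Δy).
(-1.8, 1.8)

The pink star was at (16.2, 1.6) in frame 1 and (14.4, 3.4) in frame 2.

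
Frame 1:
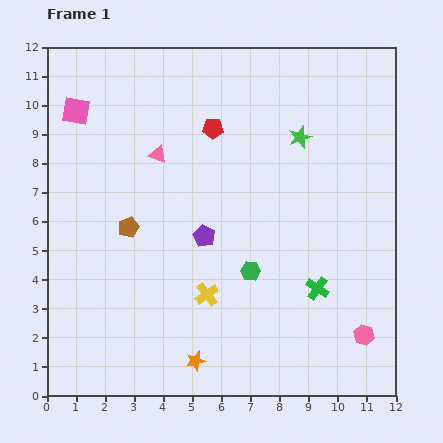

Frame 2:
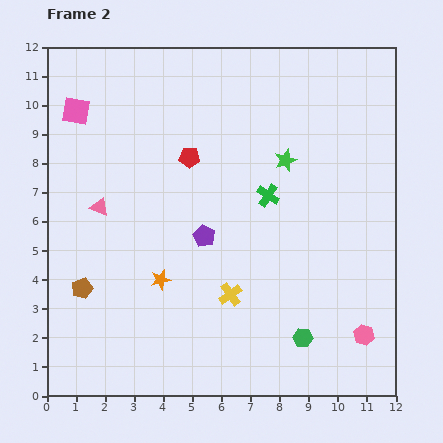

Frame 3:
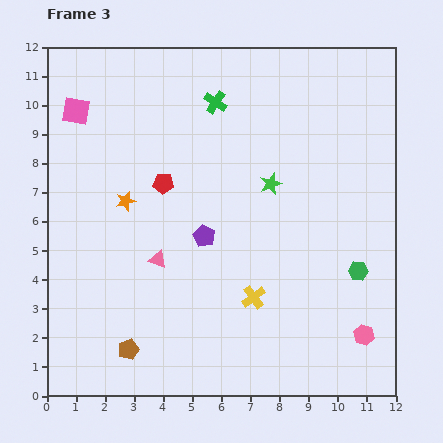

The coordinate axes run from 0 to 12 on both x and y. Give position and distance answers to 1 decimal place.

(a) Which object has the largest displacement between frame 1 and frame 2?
the green cross

(moved 3.6; next 3.0)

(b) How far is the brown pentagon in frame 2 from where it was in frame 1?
2.6

The brown pentagon moved from (2.8, 5.8) to (1.2, 3.7), a distance of √(1.6² + 2.1²) ≈ 2.6.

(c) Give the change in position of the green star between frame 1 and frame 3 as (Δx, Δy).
(-1.0, -1.6)

The green star was at (8.7, 8.9) in frame 1 and (7.7, 7.3) in frame 3.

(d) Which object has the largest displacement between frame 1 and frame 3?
the green cross

(moved 7.3; next 6.0)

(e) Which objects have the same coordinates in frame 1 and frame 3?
the pink hexagon, the pink square, the purple pentagon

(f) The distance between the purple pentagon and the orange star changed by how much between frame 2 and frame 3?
+0.9

Distance in frame 2: 2.1. Distance in frame 3: 3.0.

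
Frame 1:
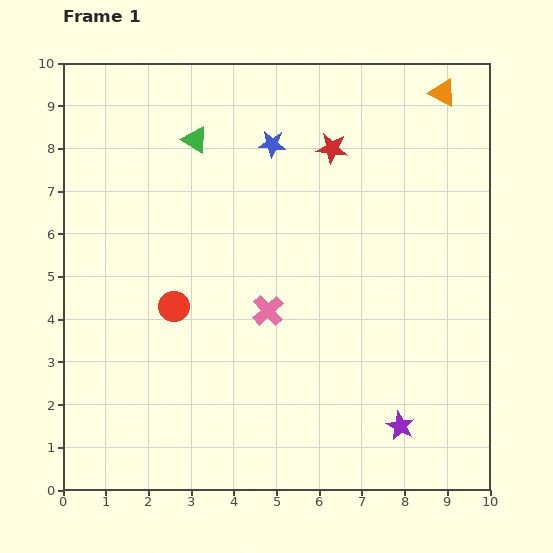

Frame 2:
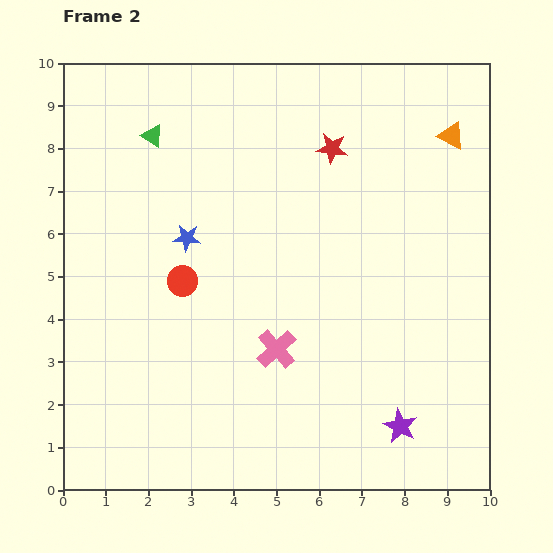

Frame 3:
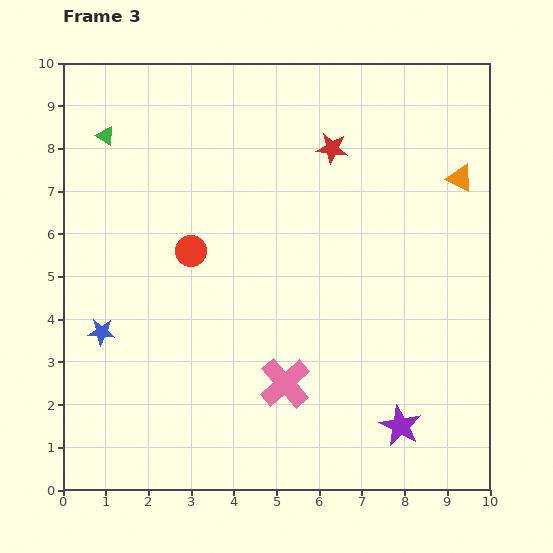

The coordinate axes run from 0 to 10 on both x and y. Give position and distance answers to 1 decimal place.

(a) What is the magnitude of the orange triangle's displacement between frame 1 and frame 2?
1.0

The orange triangle moved from (8.9, 9.3) to (9.1, 8.3), a distance of √(0.2² + 1.0²) ≈ 1.0.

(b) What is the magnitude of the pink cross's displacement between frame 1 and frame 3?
1.7

The pink cross moved from (4.8, 4.2) to (5.2, 2.5), a distance of √(0.4² + 1.7²) ≈ 1.7.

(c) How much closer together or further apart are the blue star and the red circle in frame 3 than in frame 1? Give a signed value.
-1.6

Distance in frame 1: 4.4. Distance in frame 3: 2.8.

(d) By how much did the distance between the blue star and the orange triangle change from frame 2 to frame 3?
+2.5

Distance in frame 2: 6.6. Distance in frame 3: 9.1.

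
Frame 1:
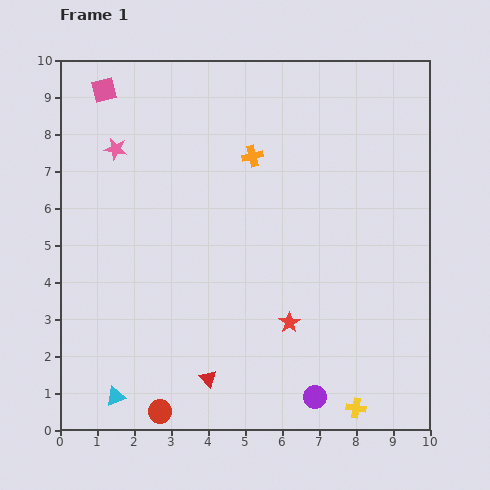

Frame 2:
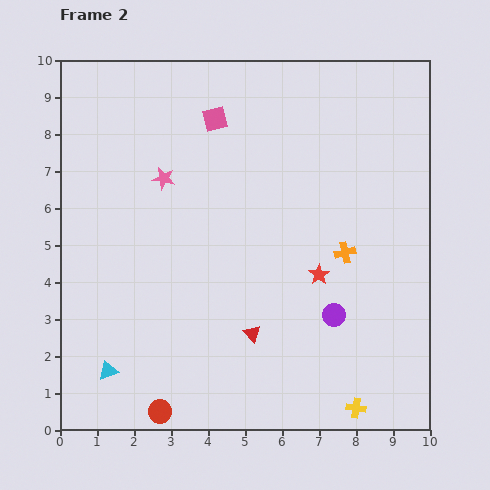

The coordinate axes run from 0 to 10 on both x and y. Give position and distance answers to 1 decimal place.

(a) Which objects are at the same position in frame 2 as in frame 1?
the yellow cross, the red circle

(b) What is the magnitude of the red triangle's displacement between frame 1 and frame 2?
1.7

The red triangle moved from (4.0, 1.4) to (5.2, 2.6), a distance of √(1.2² + 1.2²) ≈ 1.7.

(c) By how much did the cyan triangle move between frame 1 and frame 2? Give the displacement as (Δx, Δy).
(-0.2, 0.7)

The cyan triangle was at (1.5, 0.9) in frame 1 and (1.3, 1.6) in frame 2.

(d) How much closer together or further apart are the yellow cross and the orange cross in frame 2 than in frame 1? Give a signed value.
-3.2

Distance in frame 1: 7.4. Distance in frame 2: 4.2.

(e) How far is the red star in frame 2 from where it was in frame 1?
1.5

The red star moved from (6.2, 2.9) to (7.0, 4.2), a distance of √(0.8² + 1.3²) ≈ 1.5.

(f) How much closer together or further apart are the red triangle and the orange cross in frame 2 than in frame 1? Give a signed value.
-2.8

Distance in frame 1: 6.1. Distance in frame 2: 3.3.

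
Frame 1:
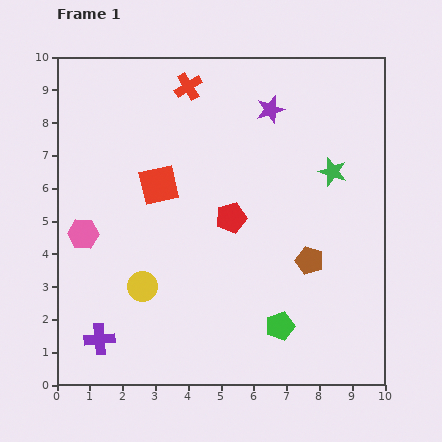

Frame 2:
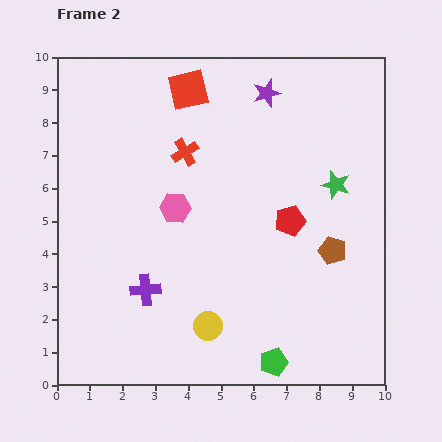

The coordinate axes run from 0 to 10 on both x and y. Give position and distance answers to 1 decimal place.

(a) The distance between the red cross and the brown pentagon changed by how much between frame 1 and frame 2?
-1.1

Distance in frame 1: 6.5. Distance in frame 2: 5.4.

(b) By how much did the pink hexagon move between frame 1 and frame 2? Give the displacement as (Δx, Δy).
(2.8, 0.8)

The pink hexagon was at (0.8, 4.6) in frame 1 and (3.6, 5.4) in frame 2.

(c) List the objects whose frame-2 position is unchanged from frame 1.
none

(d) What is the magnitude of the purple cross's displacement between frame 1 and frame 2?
2.1

The purple cross moved from (1.3, 1.4) to (2.7, 2.9), a distance of √(1.4² + 1.5²) ≈ 2.1.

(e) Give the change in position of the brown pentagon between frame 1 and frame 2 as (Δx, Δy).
(0.7, 0.3)

The brown pentagon was at (7.7, 3.8) in frame 1 and (8.4, 4.1) in frame 2.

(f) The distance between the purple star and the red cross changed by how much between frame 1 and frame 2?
+0.5

Distance in frame 1: 2.6. Distance in frame 2: 3.1.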